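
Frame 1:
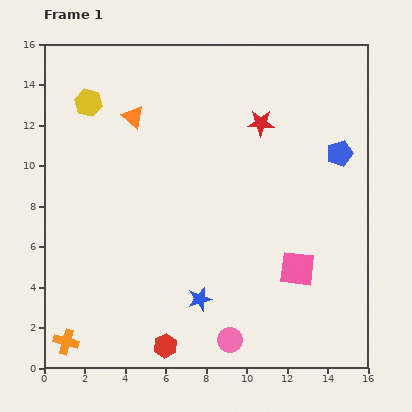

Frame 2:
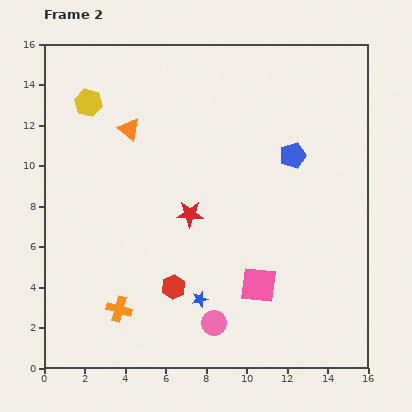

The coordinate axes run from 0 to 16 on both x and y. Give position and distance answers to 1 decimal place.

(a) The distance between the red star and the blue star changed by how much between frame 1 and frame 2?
-5.0

Distance in frame 1: 9.2. Distance in frame 2: 4.2.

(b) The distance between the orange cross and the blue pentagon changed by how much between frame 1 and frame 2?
-4.9

Distance in frame 1: 16.4. Distance in frame 2: 11.5.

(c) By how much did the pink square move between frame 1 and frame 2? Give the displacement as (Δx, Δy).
(-1.9, -0.8)

The pink square was at (12.5, 4.9) in frame 1 and (10.6, 4.1) in frame 2.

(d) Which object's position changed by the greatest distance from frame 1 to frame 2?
the red star

(moved 5.7; next 3.1)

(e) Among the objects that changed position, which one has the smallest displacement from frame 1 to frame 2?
the orange triangle

(moved 0.6)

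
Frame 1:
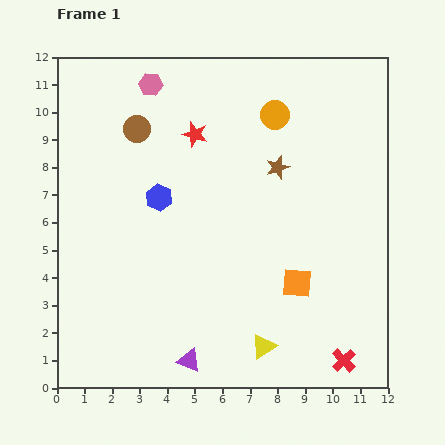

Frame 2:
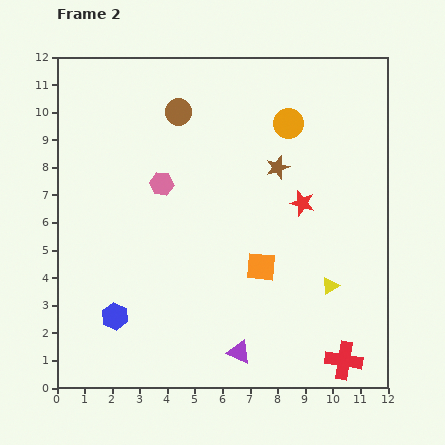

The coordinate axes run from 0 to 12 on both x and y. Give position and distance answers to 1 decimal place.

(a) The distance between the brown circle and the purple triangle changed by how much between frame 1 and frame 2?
+0.4

Distance in frame 1: 8.6. Distance in frame 2: 9.0.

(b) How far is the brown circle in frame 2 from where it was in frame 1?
1.6

The brown circle moved from (2.9, 9.4) to (4.4, 10.0), a distance of √(1.5² + 0.6²) ≈ 1.6.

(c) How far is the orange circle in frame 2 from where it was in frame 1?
0.6

The orange circle moved from (7.9, 9.9) to (8.4, 9.6), a distance of √(0.5² + 0.3²) ≈ 0.6.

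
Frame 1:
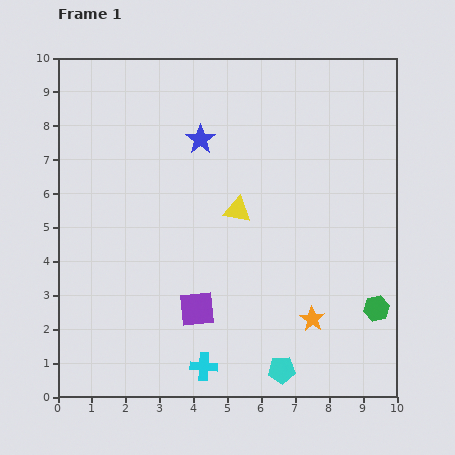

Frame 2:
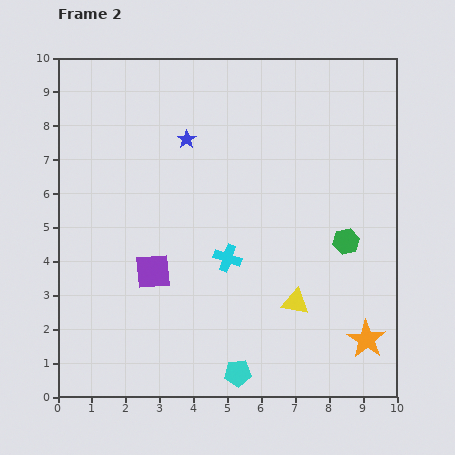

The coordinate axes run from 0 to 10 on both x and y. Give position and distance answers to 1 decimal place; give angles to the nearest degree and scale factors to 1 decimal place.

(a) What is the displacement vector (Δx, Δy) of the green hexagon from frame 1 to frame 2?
(-0.9, 2.0)

The green hexagon was at (9.4, 2.6) in frame 1 and (8.5, 4.6) in frame 2.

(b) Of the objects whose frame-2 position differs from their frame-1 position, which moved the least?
the blue star

(moved 0.4)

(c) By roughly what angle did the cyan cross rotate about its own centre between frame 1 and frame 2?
16° clockwise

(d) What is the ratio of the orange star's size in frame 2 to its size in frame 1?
1.5×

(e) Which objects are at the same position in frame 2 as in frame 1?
none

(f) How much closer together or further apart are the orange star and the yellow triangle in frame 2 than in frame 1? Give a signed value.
-1.5

Distance in frame 1: 3.9. Distance in frame 2: 2.4.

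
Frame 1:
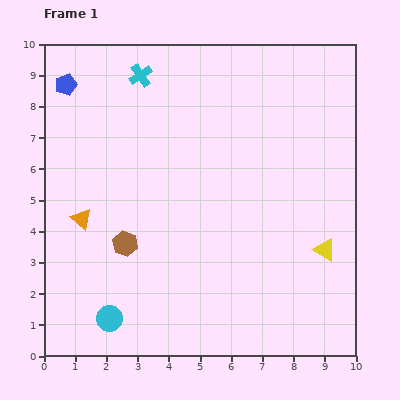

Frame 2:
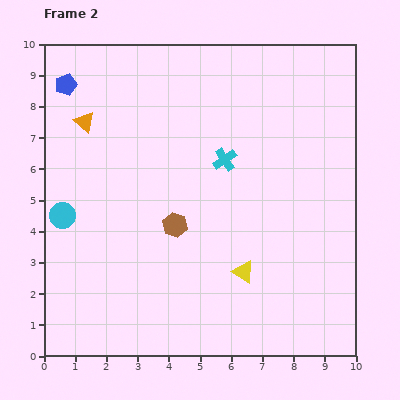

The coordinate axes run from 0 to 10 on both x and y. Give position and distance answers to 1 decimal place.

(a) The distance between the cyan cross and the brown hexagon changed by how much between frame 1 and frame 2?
-2.8

Distance in frame 1: 5.4. Distance in frame 2: 2.6.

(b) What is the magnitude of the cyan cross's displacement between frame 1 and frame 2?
3.8

The cyan cross moved from (3.1, 9.0) to (5.8, 6.3), a distance of √(2.7² + 2.7²) ≈ 3.8.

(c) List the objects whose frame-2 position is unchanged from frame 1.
the blue pentagon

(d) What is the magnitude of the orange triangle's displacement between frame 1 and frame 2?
3.1

The orange triangle moved from (1.2, 4.4) to (1.3, 7.5), a distance of √(0.1² + 3.1²) ≈ 3.1.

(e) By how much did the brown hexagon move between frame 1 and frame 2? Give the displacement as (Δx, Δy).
(1.6, 0.6)

The brown hexagon was at (2.6, 3.6) in frame 1 and (4.2, 4.2) in frame 2.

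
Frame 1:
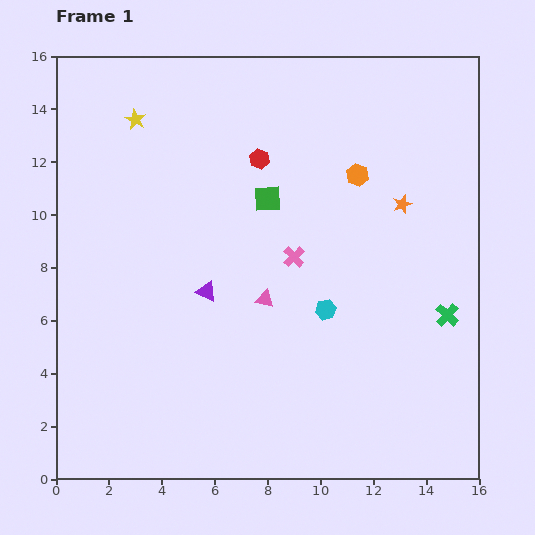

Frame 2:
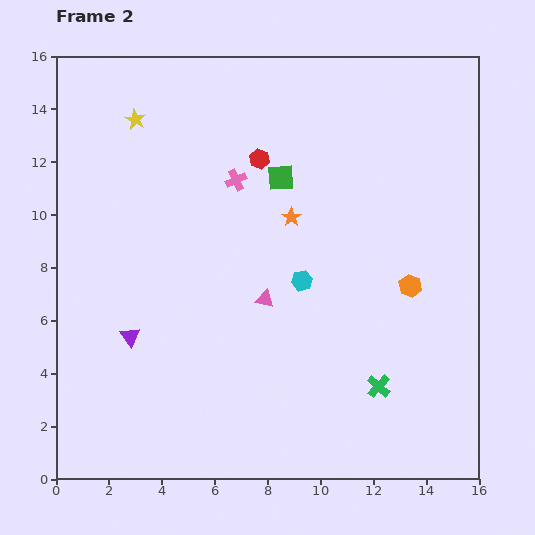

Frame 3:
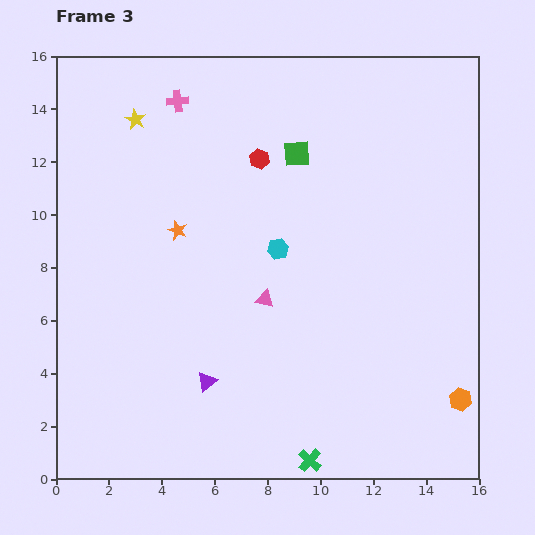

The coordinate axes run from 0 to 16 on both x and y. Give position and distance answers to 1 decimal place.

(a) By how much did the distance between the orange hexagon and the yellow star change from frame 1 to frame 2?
+3.5

Distance in frame 1: 8.7. Distance in frame 2: 12.2.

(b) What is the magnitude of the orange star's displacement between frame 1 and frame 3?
8.6

The orange star moved from (13.1, 10.4) to (4.6, 9.4), a distance of √(8.5² + 1.0²) ≈ 8.6.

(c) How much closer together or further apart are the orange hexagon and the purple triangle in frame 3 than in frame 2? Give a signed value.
-1.2

Distance in frame 2: 10.8. Distance in frame 3: 9.6.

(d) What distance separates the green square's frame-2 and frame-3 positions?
1.1

The green square moved from (8.5, 11.4) to (9.1, 12.3), a distance of √(0.6² + 0.9²) ≈ 1.1.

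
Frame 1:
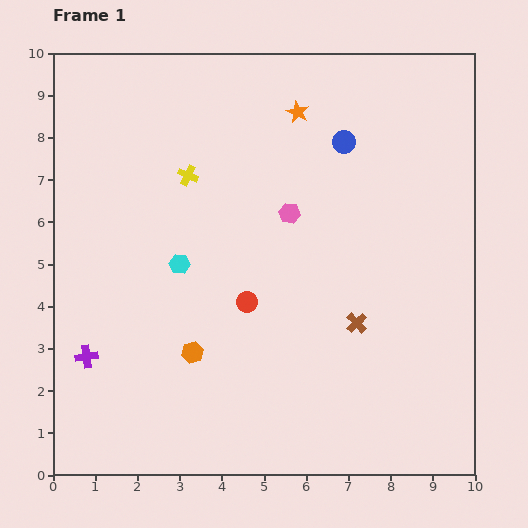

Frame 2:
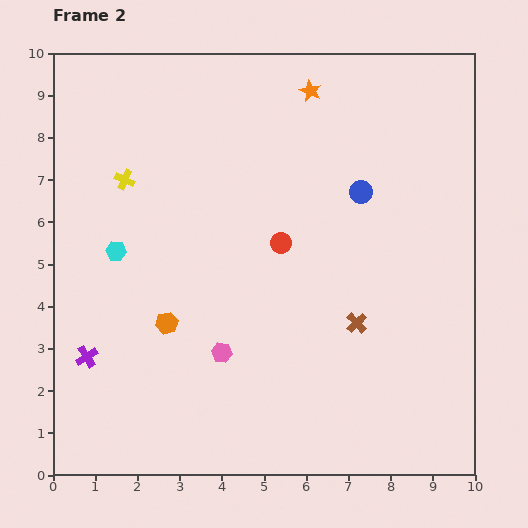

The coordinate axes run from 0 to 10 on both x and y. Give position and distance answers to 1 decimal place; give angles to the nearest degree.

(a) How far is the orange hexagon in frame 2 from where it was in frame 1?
0.9

The orange hexagon moved from (3.3, 2.9) to (2.7, 3.6), a distance of √(0.6² + 0.7²) ≈ 0.9.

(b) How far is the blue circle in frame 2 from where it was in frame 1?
1.3

The blue circle moved from (6.9, 7.9) to (7.3, 6.7), a distance of √(0.4² + 1.2²) ≈ 1.3.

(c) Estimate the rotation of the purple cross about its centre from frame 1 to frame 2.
24° counter-clockwise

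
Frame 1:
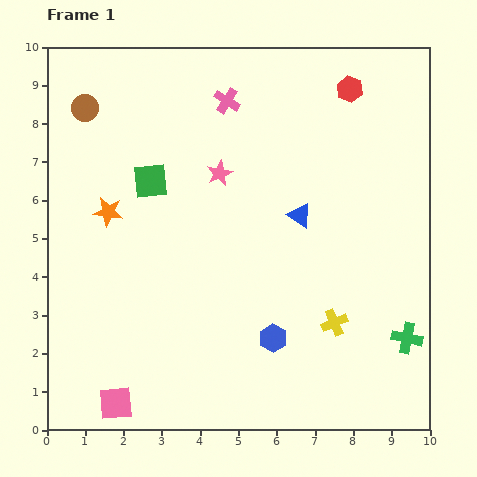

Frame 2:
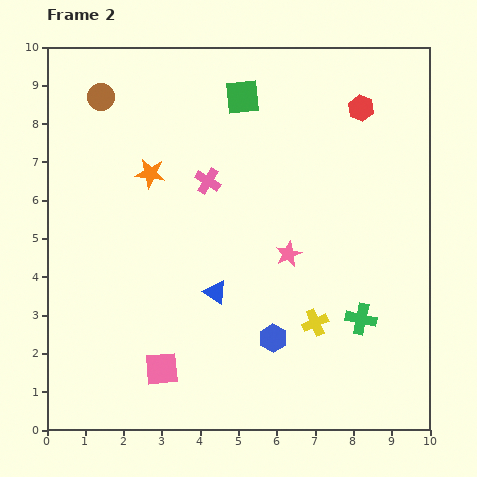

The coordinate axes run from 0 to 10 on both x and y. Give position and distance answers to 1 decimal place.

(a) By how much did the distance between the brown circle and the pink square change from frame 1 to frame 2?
-0.4

Distance in frame 1: 7.7. Distance in frame 2: 7.3.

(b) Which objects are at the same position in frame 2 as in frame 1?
the blue hexagon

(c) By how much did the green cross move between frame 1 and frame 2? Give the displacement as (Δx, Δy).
(-1.2, 0.5)

The green cross was at (9.4, 2.4) in frame 1 and (8.2, 2.9) in frame 2.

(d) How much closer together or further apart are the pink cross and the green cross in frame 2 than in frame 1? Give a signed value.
-2.4

Distance in frame 1: 7.8. Distance in frame 2: 5.4.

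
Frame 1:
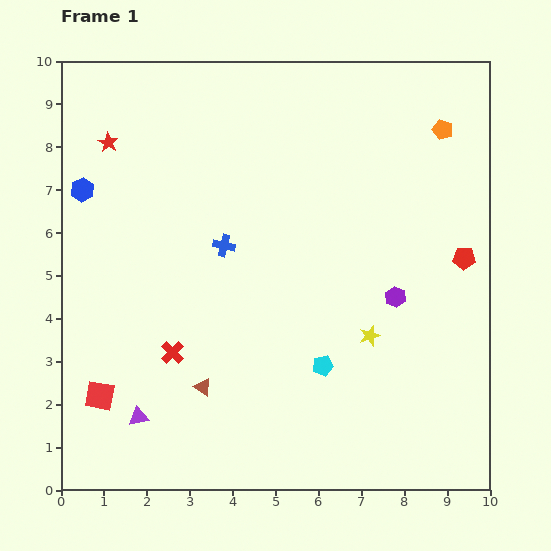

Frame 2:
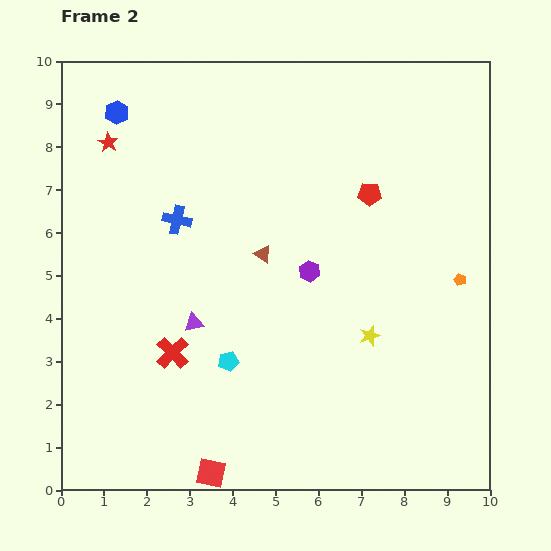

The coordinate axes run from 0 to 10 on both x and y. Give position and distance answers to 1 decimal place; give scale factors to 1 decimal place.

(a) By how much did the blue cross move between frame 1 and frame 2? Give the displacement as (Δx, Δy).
(-1.1, 0.6)

The blue cross was at (3.8, 5.7) in frame 1 and (2.7, 6.3) in frame 2.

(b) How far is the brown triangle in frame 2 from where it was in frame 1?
3.4

The brown triangle moved from (3.3, 2.4) to (4.7, 5.5), a distance of √(1.4² + 3.1²) ≈ 3.4.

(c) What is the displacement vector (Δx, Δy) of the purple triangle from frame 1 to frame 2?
(1.3, 2.2)

The purple triangle was at (1.8, 1.7) in frame 1 and (3.1, 3.9) in frame 2.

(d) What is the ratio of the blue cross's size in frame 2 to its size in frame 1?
1.3×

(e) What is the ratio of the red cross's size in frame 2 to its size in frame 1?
1.4×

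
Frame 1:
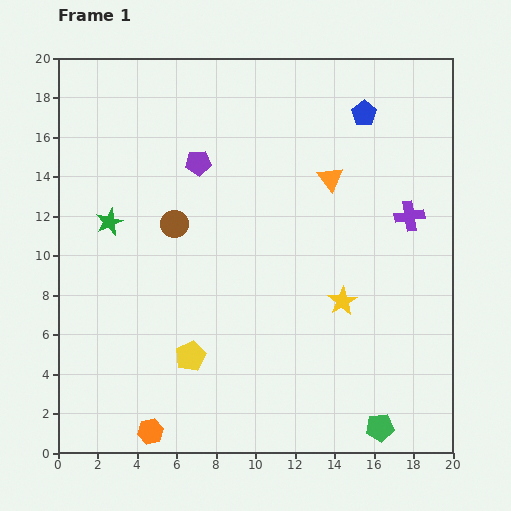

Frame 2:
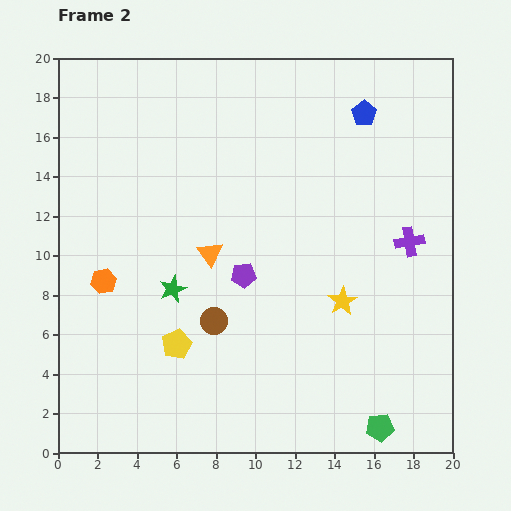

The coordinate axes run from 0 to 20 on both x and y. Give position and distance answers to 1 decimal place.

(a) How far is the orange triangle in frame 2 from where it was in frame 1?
7.2

The orange triangle moved from (13.8, 13.9) to (7.7, 10.1), a distance of √(6.1² + 3.8²) ≈ 7.2.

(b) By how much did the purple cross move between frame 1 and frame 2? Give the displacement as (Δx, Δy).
(0.0, -1.3)

The purple cross was at (17.8, 12.0) in frame 1 and (17.8, 10.7) in frame 2.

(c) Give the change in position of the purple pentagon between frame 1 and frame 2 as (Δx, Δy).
(2.3, -5.7)

The purple pentagon was at (7.1, 14.7) in frame 1 and (9.4, 9.0) in frame 2.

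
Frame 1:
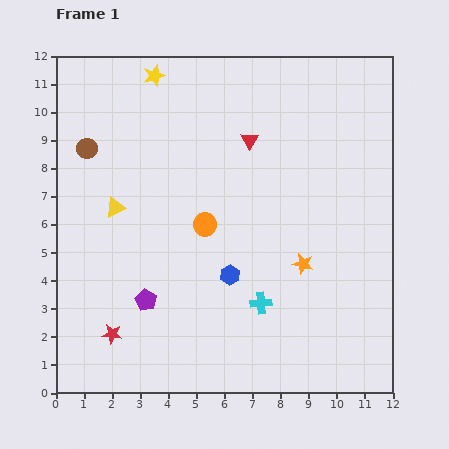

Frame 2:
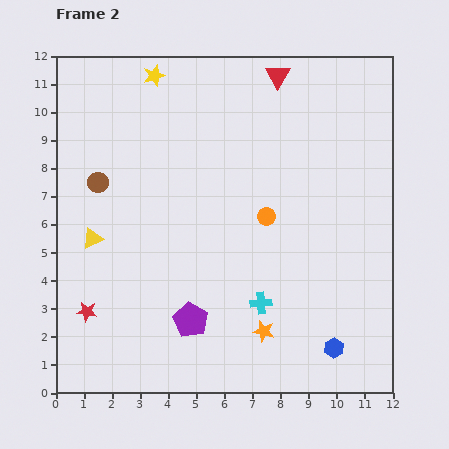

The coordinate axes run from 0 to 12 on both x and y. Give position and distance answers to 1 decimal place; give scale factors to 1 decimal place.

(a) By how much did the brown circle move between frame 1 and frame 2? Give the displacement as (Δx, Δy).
(0.4, -1.2)

The brown circle was at (1.1, 8.7) in frame 1 and (1.5, 7.5) in frame 2.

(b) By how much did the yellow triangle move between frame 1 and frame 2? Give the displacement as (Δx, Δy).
(-0.8, -1.1)

The yellow triangle was at (2.1, 6.6) in frame 1 and (1.3, 5.5) in frame 2.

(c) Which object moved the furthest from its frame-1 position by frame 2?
the blue hexagon

(moved 4.5; next 2.8)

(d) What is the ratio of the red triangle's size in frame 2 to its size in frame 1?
1.4×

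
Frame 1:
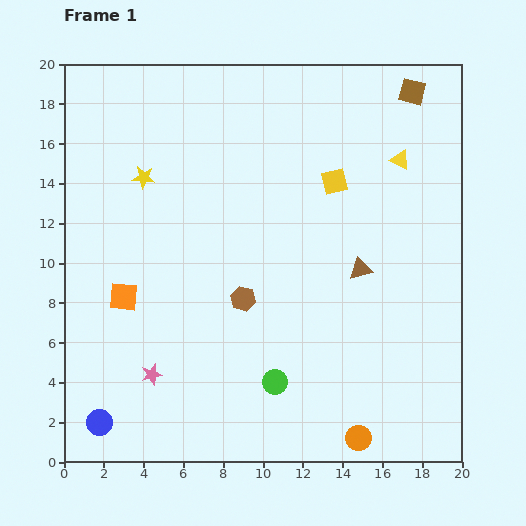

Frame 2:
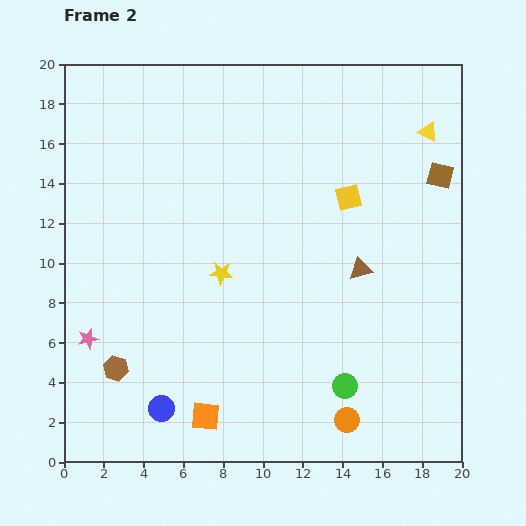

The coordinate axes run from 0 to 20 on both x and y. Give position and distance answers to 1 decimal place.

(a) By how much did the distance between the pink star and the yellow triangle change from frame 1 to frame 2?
+3.5

Distance in frame 1: 16.5. Distance in frame 2: 20.0.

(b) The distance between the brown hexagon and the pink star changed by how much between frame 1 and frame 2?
-3.9

Distance in frame 1: 6.0. Distance in frame 2: 2.1.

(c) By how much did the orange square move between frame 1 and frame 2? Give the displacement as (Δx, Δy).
(4.1, -6.0)

The orange square was at (3.0, 8.3) in frame 1 and (7.1, 2.3) in frame 2.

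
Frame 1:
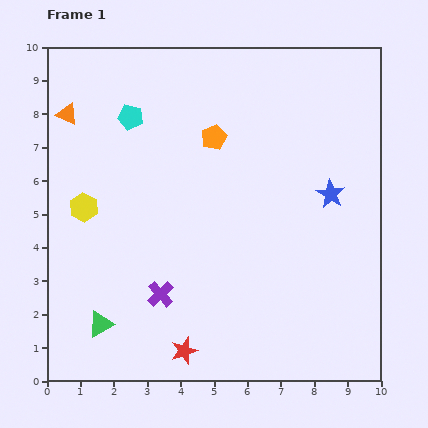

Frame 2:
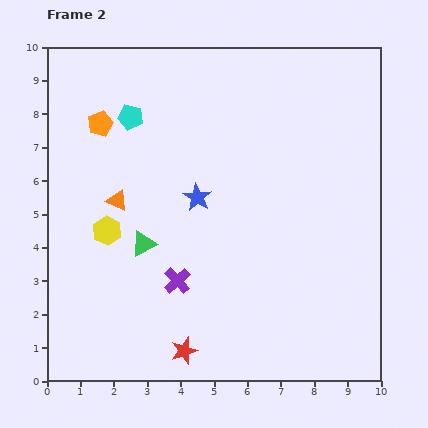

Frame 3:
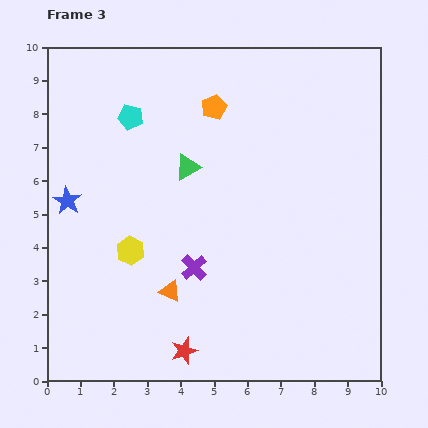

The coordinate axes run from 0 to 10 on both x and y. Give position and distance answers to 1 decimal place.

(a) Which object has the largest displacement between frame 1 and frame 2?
the blue star

(moved 4.0; next 3.4)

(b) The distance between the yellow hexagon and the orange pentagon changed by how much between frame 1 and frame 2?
-1.2

Distance in frame 1: 4.4. Distance in frame 2: 3.2.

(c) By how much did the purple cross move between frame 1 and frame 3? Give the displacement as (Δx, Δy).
(1.0, 0.8)

The purple cross was at (3.4, 2.6) in frame 1 and (4.4, 3.4) in frame 3.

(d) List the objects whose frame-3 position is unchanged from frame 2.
the cyan pentagon, the red star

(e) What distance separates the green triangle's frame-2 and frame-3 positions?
2.6

The green triangle moved from (2.9, 4.1) to (4.2, 6.4), a distance of √(1.3² + 2.3²) ≈ 2.6.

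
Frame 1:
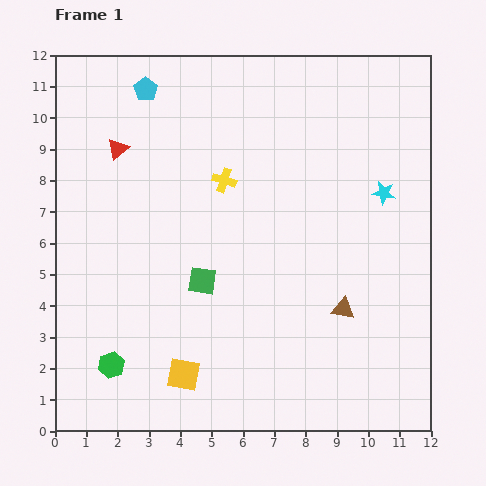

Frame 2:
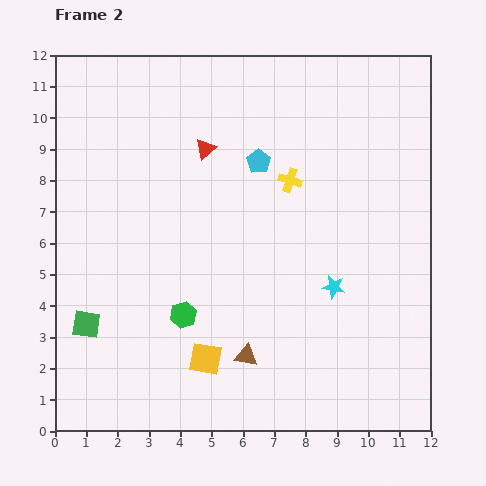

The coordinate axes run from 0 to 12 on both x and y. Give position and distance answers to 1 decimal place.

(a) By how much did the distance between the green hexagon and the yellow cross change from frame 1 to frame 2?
-1.4

Distance in frame 1: 6.9. Distance in frame 2: 5.5.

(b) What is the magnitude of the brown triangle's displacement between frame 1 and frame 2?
3.4

The brown triangle moved from (9.2, 3.9) to (6.1, 2.4), a distance of √(3.1² + 1.5²) ≈ 3.4.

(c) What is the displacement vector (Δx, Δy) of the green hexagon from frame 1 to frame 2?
(2.3, 1.6)

The green hexagon was at (1.8, 2.1) in frame 1 and (4.1, 3.7) in frame 2.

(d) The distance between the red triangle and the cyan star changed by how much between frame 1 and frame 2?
-2.6

Distance in frame 1: 8.6. Distance in frame 2: 6.0.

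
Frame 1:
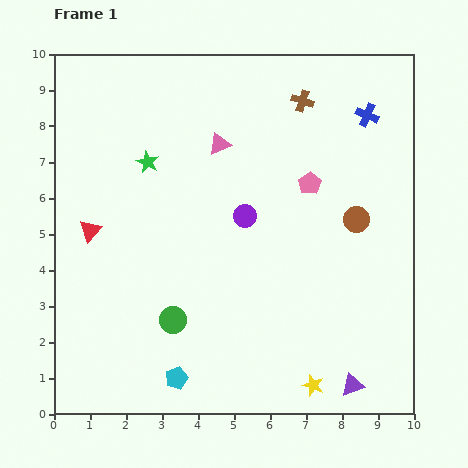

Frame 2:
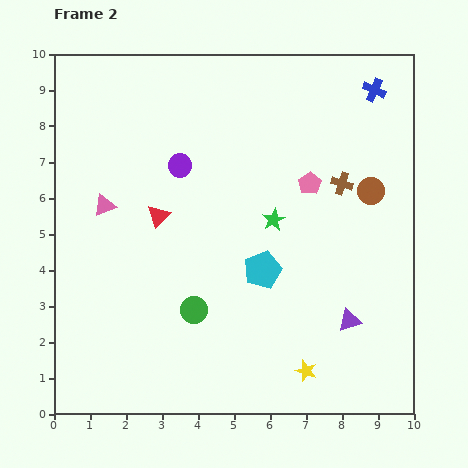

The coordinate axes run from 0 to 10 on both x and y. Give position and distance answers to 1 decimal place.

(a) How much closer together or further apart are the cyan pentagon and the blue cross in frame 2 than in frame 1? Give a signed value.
-3.1

Distance in frame 1: 9.0. Distance in frame 2: 5.9.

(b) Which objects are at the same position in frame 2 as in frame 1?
the pink pentagon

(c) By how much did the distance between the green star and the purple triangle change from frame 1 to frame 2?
-4.9

Distance in frame 1: 8.4. Distance in frame 2: 3.5.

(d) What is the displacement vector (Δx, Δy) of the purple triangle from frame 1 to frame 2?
(-0.1, 1.8)

The purple triangle was at (8.3, 0.8) in frame 1 and (8.2, 2.6) in frame 2.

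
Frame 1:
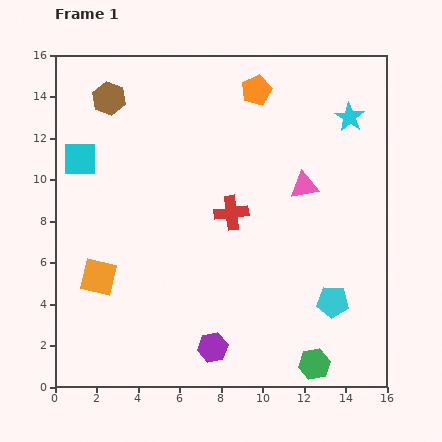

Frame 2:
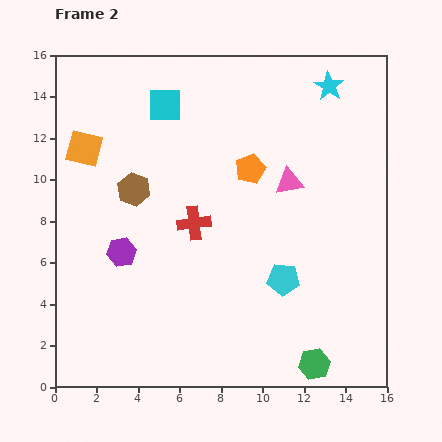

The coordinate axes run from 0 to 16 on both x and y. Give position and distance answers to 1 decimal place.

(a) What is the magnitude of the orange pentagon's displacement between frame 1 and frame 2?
3.8

The orange pentagon moved from (9.7, 14.3) to (9.4, 10.5), a distance of √(0.3² + 3.8²) ≈ 3.8.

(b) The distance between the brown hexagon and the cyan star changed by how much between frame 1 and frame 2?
-1.0

Distance in frame 1: 11.6. Distance in frame 2: 10.6.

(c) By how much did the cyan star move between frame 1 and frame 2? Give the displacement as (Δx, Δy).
(-1.0, 1.5)

The cyan star was at (14.2, 13.0) in frame 1 and (13.2, 14.5) in frame 2.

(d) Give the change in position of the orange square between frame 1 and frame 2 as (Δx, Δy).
(-0.7, 6.2)

The orange square was at (2.1, 5.3) in frame 1 and (1.4, 11.5) in frame 2.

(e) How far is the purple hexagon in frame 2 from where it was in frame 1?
6.4

The purple hexagon moved from (7.6, 1.9) to (3.2, 6.5), a distance of √(4.4² + 4.6²) ≈ 6.4.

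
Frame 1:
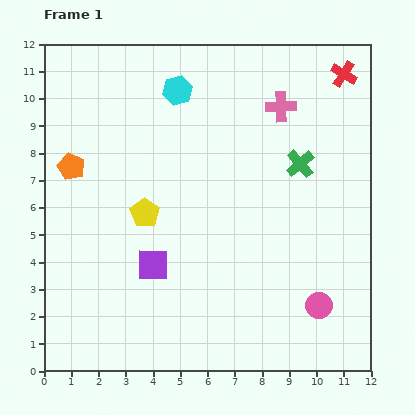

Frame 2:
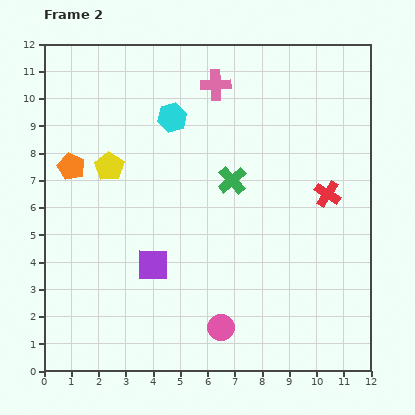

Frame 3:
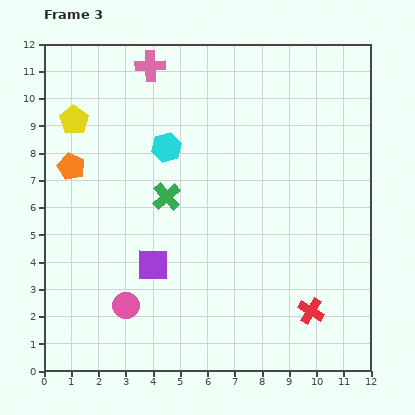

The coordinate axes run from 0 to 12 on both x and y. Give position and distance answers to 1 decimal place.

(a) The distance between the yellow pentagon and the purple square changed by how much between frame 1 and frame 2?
+2.0

Distance in frame 1: 1.9. Distance in frame 2: 3.9.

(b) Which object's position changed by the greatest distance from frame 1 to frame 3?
the red cross

(moved 8.8; next 7.1)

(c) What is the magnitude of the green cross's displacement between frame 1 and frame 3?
5.0

The green cross moved from (9.4, 7.6) to (4.5, 6.4), a distance of √(4.9² + 1.2²) ≈ 5.0.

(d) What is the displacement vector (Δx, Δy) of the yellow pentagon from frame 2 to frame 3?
(-1.3, 1.7)

The yellow pentagon was at (2.4, 7.5) in frame 2 and (1.1, 9.2) in frame 3.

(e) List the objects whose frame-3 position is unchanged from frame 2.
the purple square, the orange pentagon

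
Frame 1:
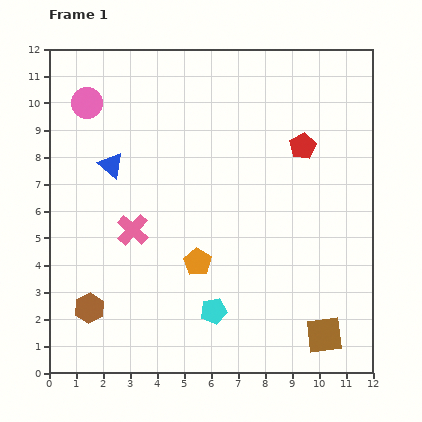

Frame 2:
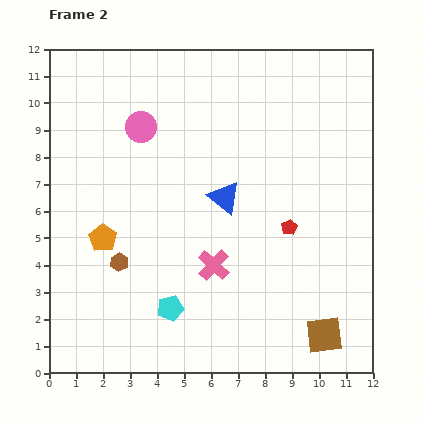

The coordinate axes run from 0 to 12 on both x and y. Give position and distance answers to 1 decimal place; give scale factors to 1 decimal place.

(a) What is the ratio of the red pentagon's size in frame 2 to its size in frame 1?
0.6×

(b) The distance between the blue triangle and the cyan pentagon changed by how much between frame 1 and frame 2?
-2.0

Distance in frame 1: 6.6. Distance in frame 2: 4.6.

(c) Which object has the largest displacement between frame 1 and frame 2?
the blue triangle

(moved 4.4; next 3.6)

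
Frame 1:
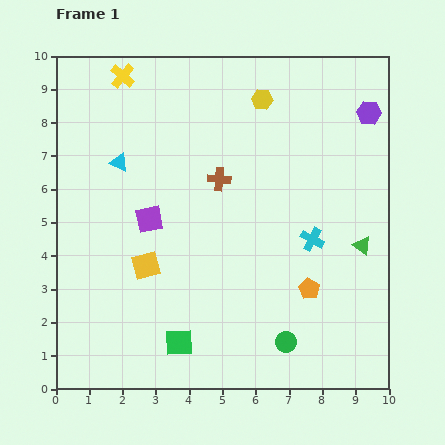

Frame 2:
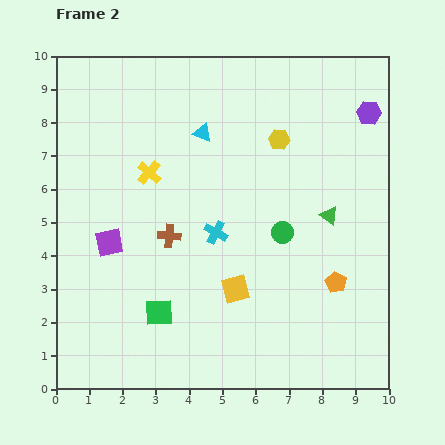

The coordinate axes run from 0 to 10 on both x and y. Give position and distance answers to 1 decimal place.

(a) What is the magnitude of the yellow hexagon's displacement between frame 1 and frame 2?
1.3

The yellow hexagon moved from (6.2, 8.7) to (6.7, 7.5), a distance of √(0.5² + 1.2²) ≈ 1.3.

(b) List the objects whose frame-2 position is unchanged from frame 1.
the purple hexagon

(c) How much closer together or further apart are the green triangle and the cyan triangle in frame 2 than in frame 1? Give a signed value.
-3.2

Distance in frame 1: 7.7. Distance in frame 2: 4.5.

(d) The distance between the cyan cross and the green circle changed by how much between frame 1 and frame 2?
-1.2

Distance in frame 1: 3.2. Distance in frame 2: 2.0.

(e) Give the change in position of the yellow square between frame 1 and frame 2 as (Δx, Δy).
(2.7, -0.7)

The yellow square was at (2.7, 3.7) in frame 1 and (5.4, 3.0) in frame 2.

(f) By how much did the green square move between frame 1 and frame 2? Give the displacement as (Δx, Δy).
(-0.6, 0.9)

The green square was at (3.7, 1.4) in frame 1 and (3.1, 2.3) in frame 2.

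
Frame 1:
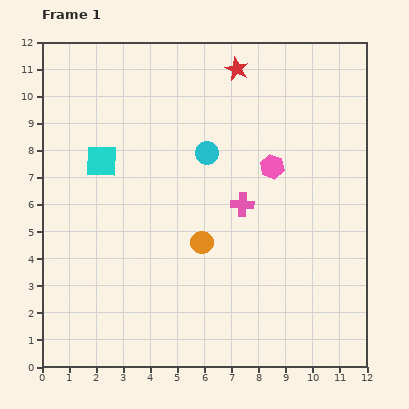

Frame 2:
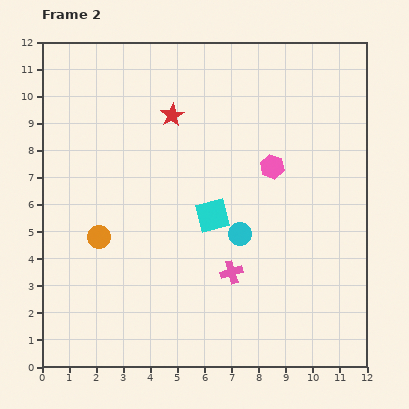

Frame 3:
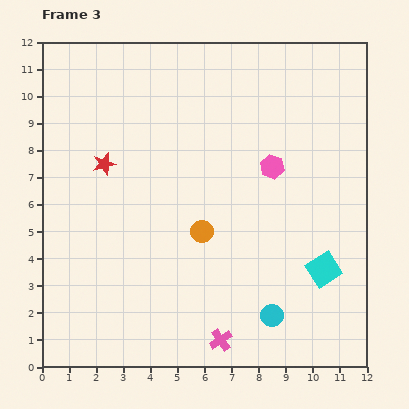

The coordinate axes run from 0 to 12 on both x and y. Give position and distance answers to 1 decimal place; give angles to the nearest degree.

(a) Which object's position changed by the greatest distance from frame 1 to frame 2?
the cyan square

(moved 4.6; next 3.8)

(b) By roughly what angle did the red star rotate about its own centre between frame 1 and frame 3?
31° clockwise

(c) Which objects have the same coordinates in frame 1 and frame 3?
the pink hexagon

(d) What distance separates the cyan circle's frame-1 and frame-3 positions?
6.5

The cyan circle moved from (6.1, 7.9) to (8.5, 1.9), a distance of √(2.4² + 6.0²) ≈ 6.5.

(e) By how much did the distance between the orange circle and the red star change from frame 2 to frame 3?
-0.8

Distance in frame 2: 5.2. Distance in frame 3: 4.4.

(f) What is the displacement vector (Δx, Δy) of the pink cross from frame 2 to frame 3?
(-0.4, -2.5)

The pink cross was at (7.0, 3.5) in frame 2 and (6.6, 1.0) in frame 3.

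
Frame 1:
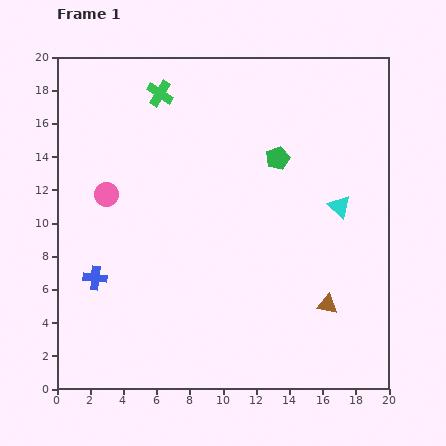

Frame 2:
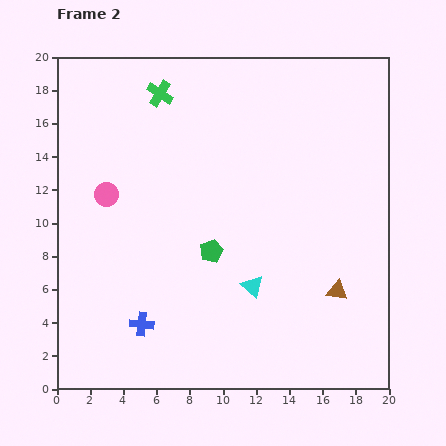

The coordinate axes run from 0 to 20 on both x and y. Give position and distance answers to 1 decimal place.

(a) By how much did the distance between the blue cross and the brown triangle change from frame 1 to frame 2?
-2.1

Distance in frame 1: 14.1. Distance in frame 2: 12.0.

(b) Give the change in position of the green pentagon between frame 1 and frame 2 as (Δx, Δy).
(-4.0, -5.6)

The green pentagon was at (13.3, 13.9) in frame 1 and (9.3, 8.3) in frame 2.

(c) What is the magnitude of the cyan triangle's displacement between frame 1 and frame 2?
7.1

The cyan triangle moved from (17.0, 11.0) to (11.8, 6.2), a distance of √(5.2² + 4.8²) ≈ 7.1.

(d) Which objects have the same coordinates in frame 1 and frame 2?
the pink circle, the green cross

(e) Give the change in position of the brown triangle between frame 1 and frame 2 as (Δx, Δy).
(0.6, 0.8)

The brown triangle was at (16.3, 5.1) in frame 1 and (16.9, 5.9) in frame 2.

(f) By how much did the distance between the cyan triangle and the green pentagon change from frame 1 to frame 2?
-1.4

Distance in frame 1: 4.7. Distance in frame 2: 3.3.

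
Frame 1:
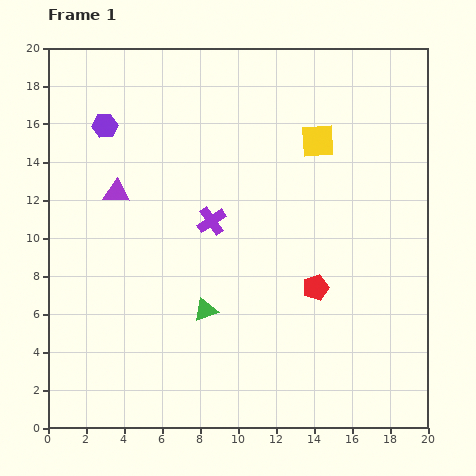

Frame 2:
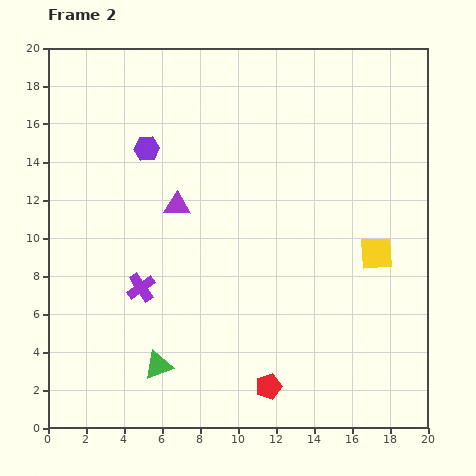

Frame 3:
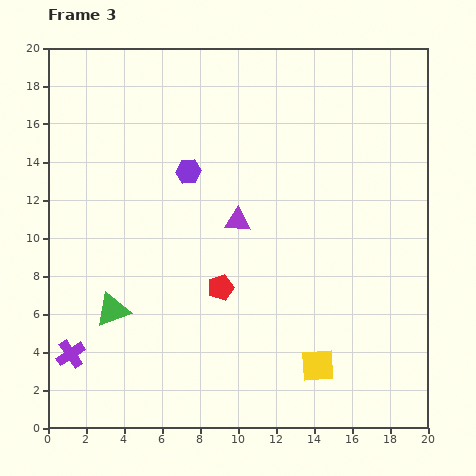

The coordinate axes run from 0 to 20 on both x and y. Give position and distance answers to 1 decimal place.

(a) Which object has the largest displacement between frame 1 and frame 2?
the yellow square

(moved 6.7; next 5.8)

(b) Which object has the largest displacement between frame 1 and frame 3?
the yellow square

(moved 11.8; next 10.2)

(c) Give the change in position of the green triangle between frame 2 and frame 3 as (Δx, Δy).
(-2.4, 2.9)

The green triangle was at (5.8, 3.3) in frame 2 and (3.4, 6.2) in frame 3.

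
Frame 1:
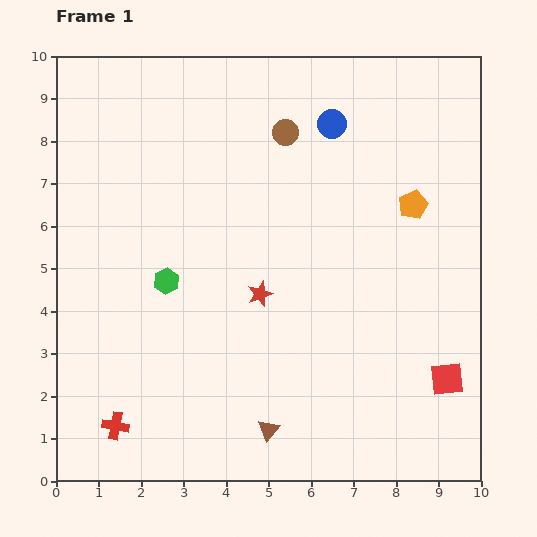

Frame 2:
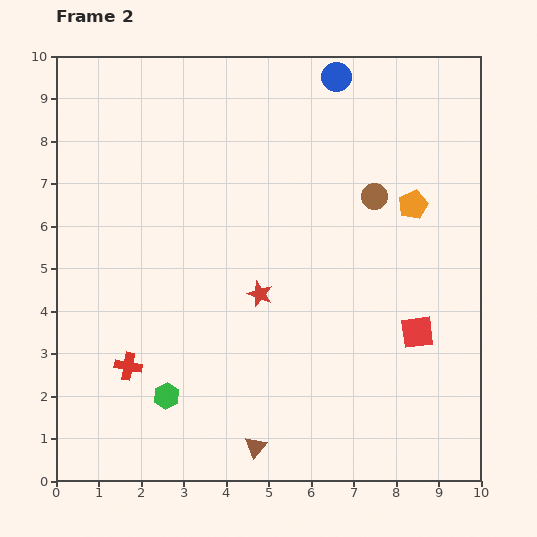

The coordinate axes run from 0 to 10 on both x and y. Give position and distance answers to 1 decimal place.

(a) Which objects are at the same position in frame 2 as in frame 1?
the orange pentagon, the red star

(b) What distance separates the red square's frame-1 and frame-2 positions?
1.3

The red square moved from (9.2, 2.4) to (8.5, 3.5), a distance of √(0.7² + 1.1²) ≈ 1.3.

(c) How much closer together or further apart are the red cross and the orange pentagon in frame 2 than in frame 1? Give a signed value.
-1.0

Distance in frame 1: 8.7. Distance in frame 2: 7.7.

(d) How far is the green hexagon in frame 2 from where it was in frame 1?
2.7

The green hexagon moved from (2.6, 4.7) to (2.6, 2.0), a distance of √(0.0² + 2.7²) ≈ 2.7.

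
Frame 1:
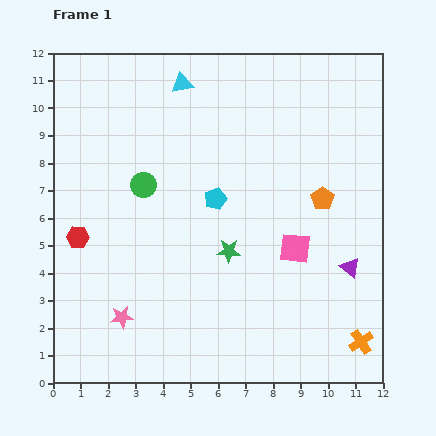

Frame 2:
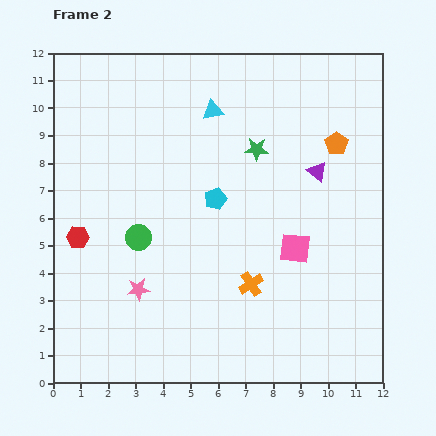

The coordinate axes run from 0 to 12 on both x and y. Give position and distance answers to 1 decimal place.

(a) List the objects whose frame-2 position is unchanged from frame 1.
the pink square, the red hexagon, the cyan pentagon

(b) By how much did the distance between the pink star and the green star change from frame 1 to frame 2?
+2.1

Distance in frame 1: 4.6. Distance in frame 2: 6.7.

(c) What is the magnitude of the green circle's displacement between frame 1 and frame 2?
1.9

The green circle moved from (3.3, 7.2) to (3.1, 5.3), a distance of √(0.2² + 1.9²) ≈ 1.9.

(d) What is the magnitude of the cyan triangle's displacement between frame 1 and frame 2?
1.5

The cyan triangle moved from (4.7, 10.9) to (5.8, 9.9), a distance of √(1.1² + 1.0²) ≈ 1.5.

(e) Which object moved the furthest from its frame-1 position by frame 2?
the orange cross

(moved 4.5; next 3.8)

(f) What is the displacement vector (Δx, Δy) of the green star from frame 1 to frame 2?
(1.0, 3.7)

The green star was at (6.4, 4.8) in frame 1 and (7.4, 8.5) in frame 2.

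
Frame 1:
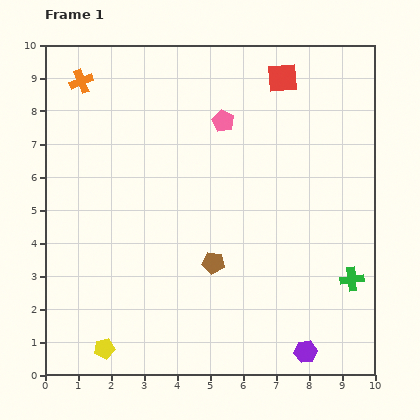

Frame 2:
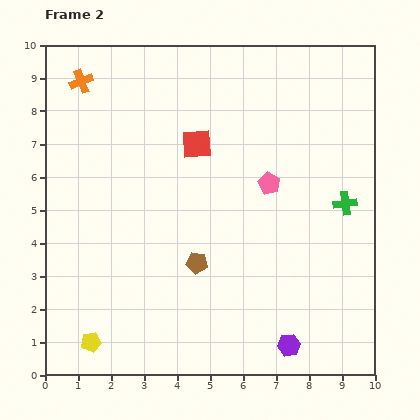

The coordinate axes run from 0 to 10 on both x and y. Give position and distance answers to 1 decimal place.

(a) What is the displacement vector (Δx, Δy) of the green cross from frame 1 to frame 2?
(-0.2, 2.3)

The green cross was at (9.3, 2.9) in frame 1 and (9.1, 5.2) in frame 2.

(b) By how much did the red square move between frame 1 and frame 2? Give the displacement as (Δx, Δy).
(-2.6, -2.0)

The red square was at (7.2, 9.0) in frame 1 and (4.6, 7.0) in frame 2.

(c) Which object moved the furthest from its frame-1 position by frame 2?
the red square

(moved 3.3; next 2.4)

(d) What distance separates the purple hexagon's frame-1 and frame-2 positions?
0.5

The purple hexagon moved from (7.9, 0.7) to (7.4, 0.9), a distance of √(0.5² + 0.2²) ≈ 0.5.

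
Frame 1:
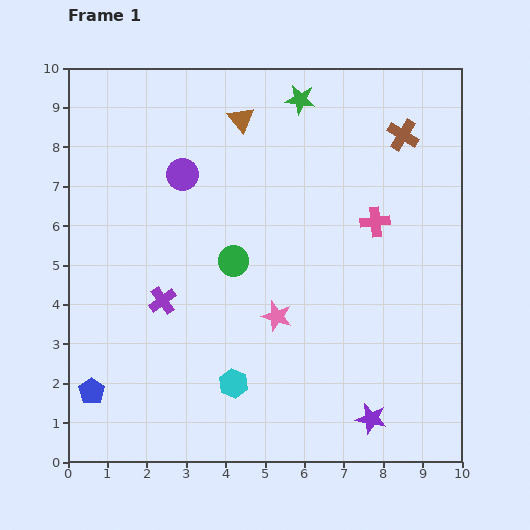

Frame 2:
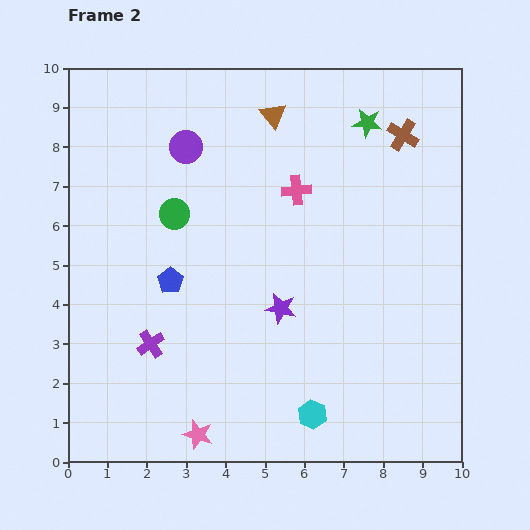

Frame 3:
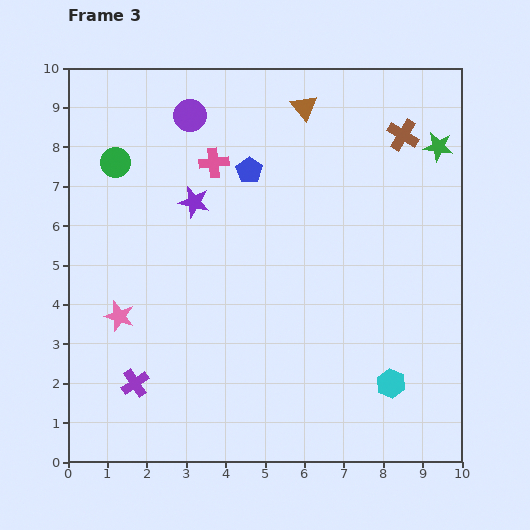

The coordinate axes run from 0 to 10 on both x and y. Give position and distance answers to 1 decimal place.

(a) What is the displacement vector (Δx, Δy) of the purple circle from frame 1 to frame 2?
(0.1, 0.7)

The purple circle was at (2.9, 7.3) in frame 1 and (3.0, 8.0) in frame 2.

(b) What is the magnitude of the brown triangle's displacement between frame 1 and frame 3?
1.6

The brown triangle moved from (4.4, 8.7) to (6.0, 9.0), a distance of √(1.6² + 0.3²) ≈ 1.6.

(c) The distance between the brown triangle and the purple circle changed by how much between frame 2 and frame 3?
+0.6

Distance in frame 2: 2.3. Distance in frame 3: 2.9.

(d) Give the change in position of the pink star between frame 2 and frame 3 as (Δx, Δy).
(-2.0, 3.0)

The pink star was at (3.3, 0.7) in frame 2 and (1.3, 3.7) in frame 3.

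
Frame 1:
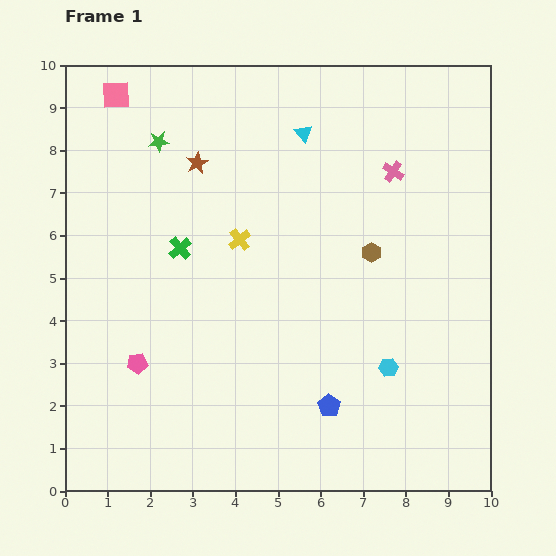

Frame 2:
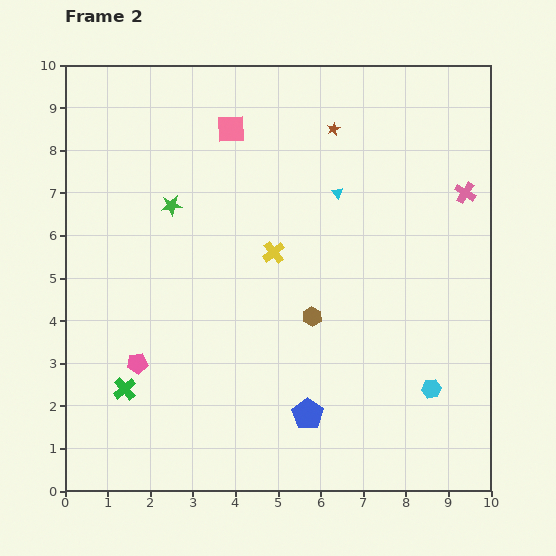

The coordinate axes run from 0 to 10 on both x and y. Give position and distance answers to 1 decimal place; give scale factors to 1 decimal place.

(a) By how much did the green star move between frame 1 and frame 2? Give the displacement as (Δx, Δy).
(0.3, -1.5)

The green star was at (2.2, 8.2) in frame 1 and (2.5, 6.7) in frame 2.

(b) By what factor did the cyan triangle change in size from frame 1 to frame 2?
0.6×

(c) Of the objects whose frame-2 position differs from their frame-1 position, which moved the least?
the blue pentagon

(moved 0.5)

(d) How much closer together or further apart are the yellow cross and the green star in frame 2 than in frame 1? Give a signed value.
-0.4

Distance in frame 1: 3.0. Distance in frame 2: 2.6.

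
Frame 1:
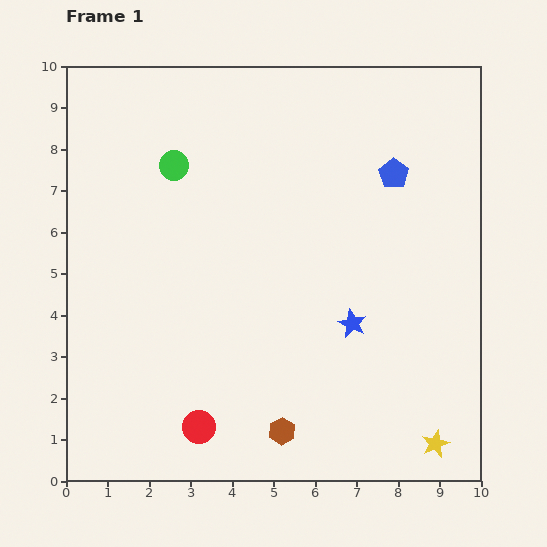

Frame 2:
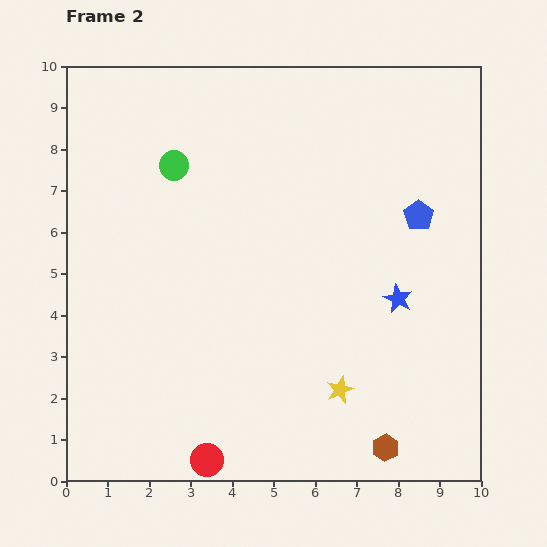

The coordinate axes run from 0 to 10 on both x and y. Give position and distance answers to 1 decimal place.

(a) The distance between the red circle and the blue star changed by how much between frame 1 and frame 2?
+1.5

Distance in frame 1: 4.5. Distance in frame 2: 6.0.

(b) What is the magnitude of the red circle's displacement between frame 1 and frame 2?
0.8

The red circle moved from (3.2, 1.3) to (3.4, 0.5), a distance of √(0.2² + 0.8²) ≈ 0.8.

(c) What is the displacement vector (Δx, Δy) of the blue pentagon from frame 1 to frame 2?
(0.6, -1.0)

The blue pentagon was at (7.9, 7.4) in frame 1 and (8.5, 6.4) in frame 2.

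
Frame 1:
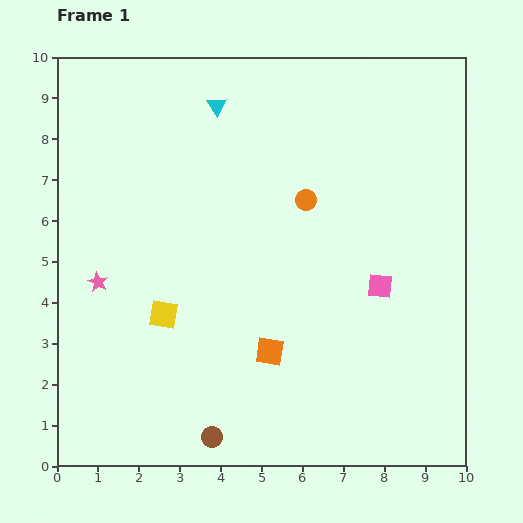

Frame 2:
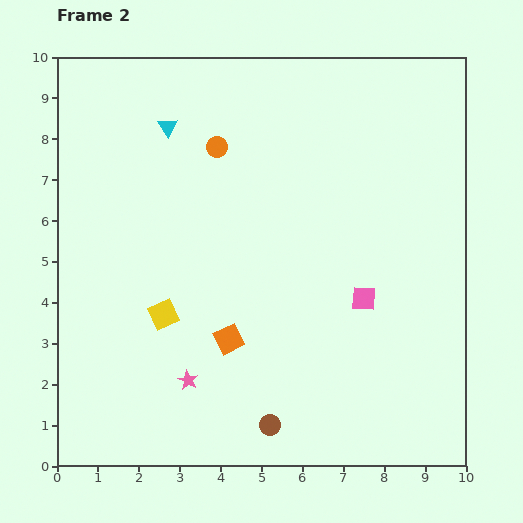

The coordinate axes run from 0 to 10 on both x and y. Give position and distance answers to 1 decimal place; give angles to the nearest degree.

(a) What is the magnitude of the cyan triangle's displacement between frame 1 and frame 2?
1.3

The cyan triangle moved from (3.9, 8.8) to (2.7, 8.3), a distance of √(1.2² + 0.5²) ≈ 1.3.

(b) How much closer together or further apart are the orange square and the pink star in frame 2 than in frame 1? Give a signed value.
-3.1

Distance in frame 1: 4.5. Distance in frame 2: 1.4.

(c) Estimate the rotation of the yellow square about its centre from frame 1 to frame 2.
35° counter-clockwise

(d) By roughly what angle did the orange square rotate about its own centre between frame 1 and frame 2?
35° counter-clockwise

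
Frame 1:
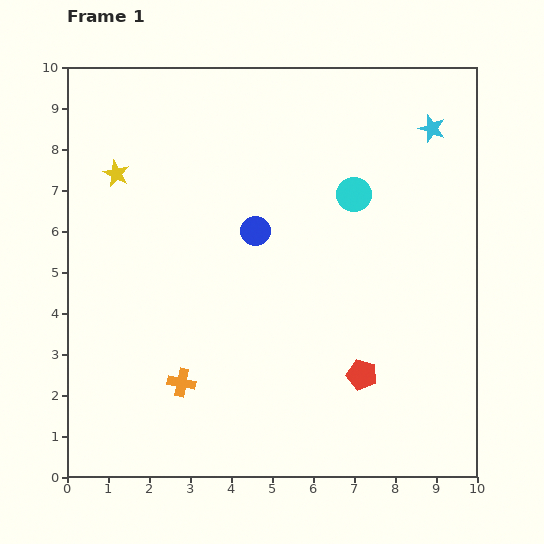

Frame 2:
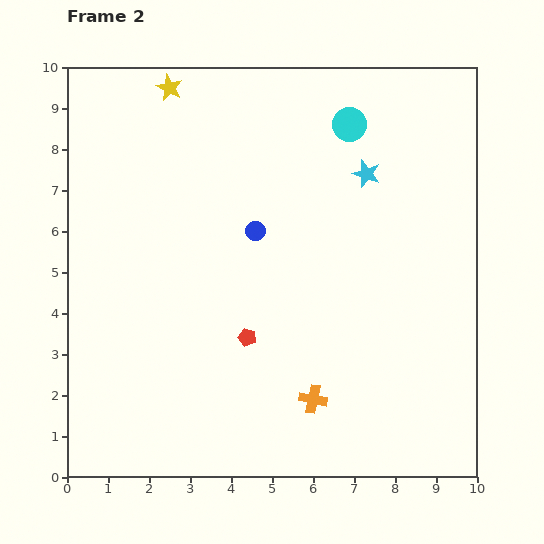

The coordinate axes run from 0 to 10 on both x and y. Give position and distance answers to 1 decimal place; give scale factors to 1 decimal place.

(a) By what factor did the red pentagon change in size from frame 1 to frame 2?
0.6×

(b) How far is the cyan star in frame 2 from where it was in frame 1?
1.9

The cyan star moved from (8.9, 8.5) to (7.3, 7.4), a distance of √(1.6² + 1.1²) ≈ 1.9.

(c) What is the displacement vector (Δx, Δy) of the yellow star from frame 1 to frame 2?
(1.3, 2.1)

The yellow star was at (1.2, 7.4) in frame 1 and (2.5, 9.5) in frame 2.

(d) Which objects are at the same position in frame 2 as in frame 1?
the blue circle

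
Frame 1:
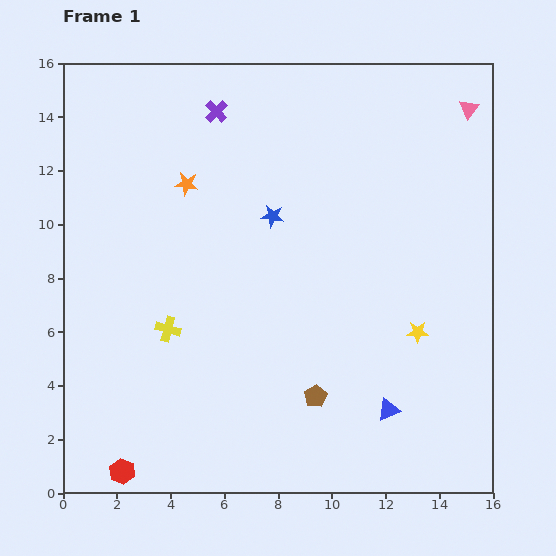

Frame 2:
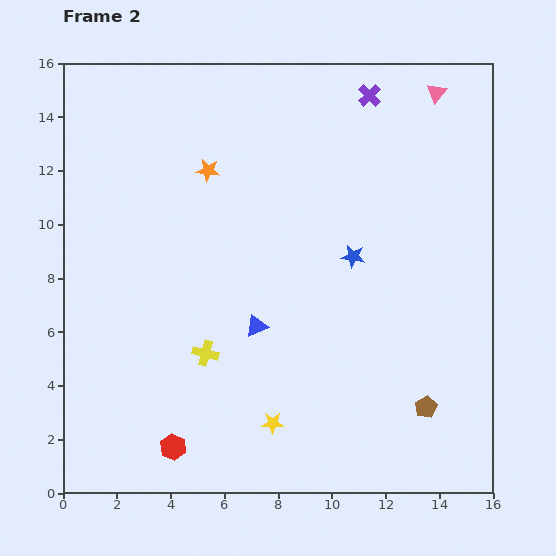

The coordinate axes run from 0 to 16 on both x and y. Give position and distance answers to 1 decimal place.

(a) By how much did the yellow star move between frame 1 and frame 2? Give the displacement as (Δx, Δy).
(-5.4, -3.4)

The yellow star was at (13.2, 6.0) in frame 1 and (7.8, 2.6) in frame 2.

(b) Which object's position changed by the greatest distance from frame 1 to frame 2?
the yellow star

(moved 6.4; next 5.8)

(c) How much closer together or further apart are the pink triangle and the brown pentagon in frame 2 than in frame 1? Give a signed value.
-0.4

Distance in frame 1: 12.1. Distance in frame 2: 11.7.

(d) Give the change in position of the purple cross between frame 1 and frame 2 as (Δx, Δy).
(5.7, 0.6)

The purple cross was at (5.7, 14.2) in frame 1 and (11.4, 14.8) in frame 2.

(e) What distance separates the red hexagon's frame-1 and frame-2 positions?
2.1

The red hexagon moved from (2.2, 0.8) to (4.1, 1.7), a distance of √(1.9² + 0.9²) ≈ 2.1.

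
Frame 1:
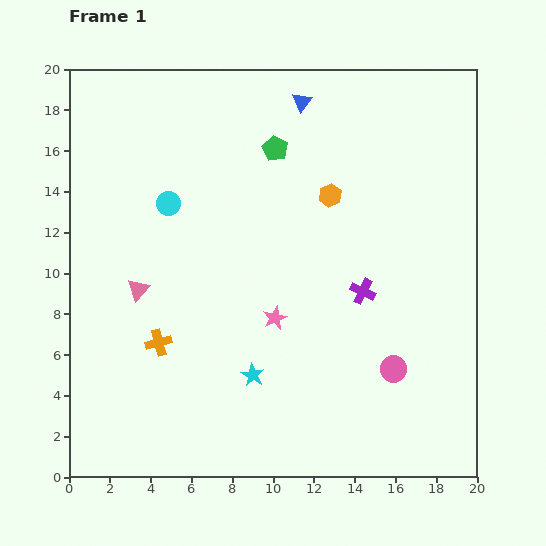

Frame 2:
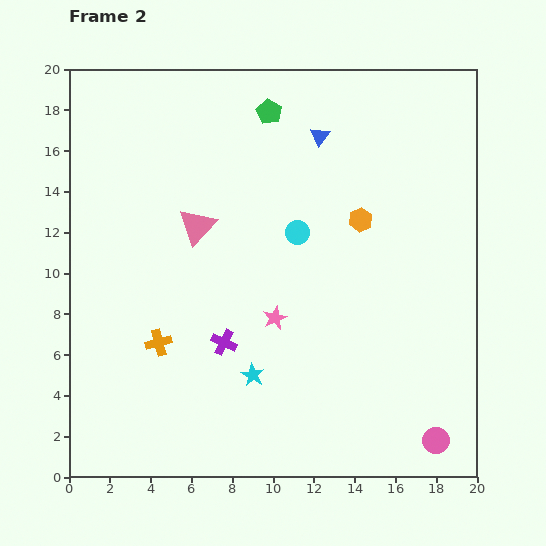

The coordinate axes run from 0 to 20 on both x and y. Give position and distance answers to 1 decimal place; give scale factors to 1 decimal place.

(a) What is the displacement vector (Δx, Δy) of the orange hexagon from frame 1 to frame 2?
(1.5, -1.2)

The orange hexagon was at (12.8, 13.8) in frame 1 and (14.3, 12.6) in frame 2.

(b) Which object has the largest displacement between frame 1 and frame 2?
the purple cross

(moved 7.2; next 6.5)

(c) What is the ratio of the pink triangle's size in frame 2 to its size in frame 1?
1.7×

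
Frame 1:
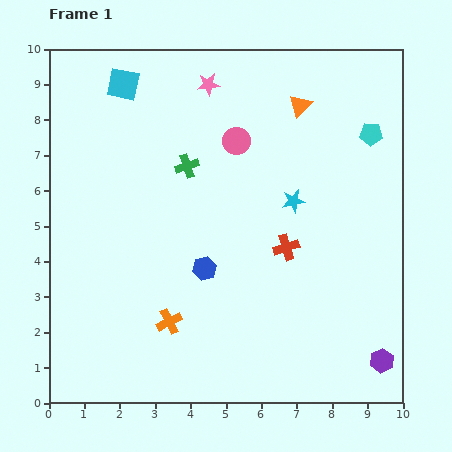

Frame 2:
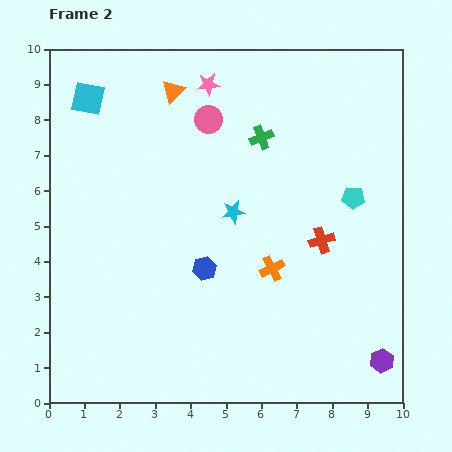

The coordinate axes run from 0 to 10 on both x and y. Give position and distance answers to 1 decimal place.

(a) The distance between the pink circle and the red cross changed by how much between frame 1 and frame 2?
+1.4

Distance in frame 1: 3.3. Distance in frame 2: 4.7.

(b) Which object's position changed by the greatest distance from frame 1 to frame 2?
the orange triangle

(moved 3.6; next 3.3)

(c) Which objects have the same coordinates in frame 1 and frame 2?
the blue hexagon, the pink star, the purple hexagon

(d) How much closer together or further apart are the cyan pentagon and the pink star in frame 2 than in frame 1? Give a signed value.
+0.4

Distance in frame 1: 4.8. Distance in frame 2: 5.2.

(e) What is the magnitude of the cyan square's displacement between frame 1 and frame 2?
1.1

The cyan square moved from (2.1, 9.0) to (1.1, 8.6), a distance of √(1.0² + 0.4²) ≈ 1.1.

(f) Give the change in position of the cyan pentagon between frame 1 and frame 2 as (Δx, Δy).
(-0.5, -1.8)

The cyan pentagon was at (9.1, 7.6) in frame 1 and (8.6, 5.8) in frame 2.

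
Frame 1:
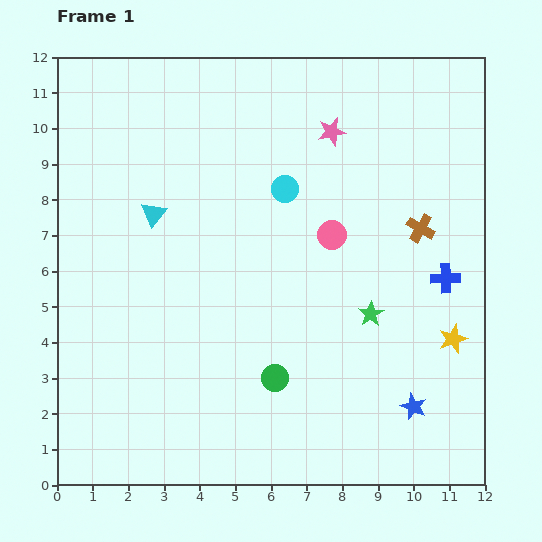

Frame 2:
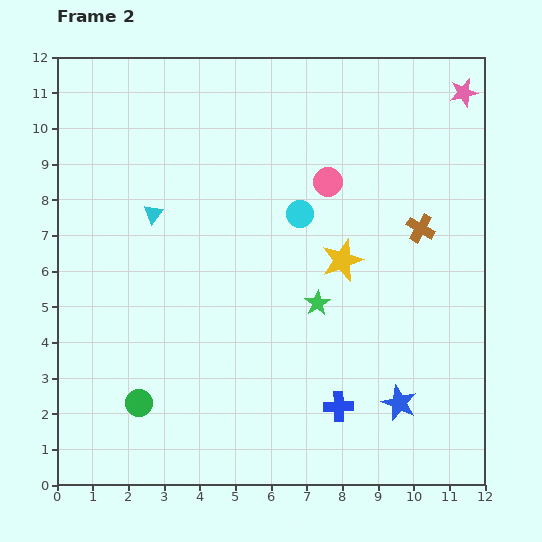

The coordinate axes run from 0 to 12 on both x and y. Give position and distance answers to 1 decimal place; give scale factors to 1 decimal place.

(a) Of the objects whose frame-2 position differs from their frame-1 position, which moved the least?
the blue star

(moved 0.4)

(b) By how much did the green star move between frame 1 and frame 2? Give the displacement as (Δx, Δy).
(-1.5, 0.3)

The green star was at (8.8, 4.8) in frame 1 and (7.3, 5.1) in frame 2.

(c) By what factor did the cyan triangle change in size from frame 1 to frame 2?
0.8×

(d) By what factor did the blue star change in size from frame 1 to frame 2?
1.3×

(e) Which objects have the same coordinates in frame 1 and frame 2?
the cyan triangle, the brown cross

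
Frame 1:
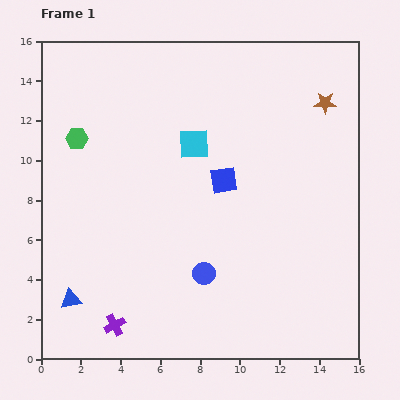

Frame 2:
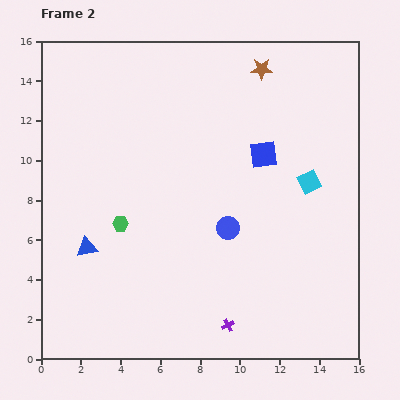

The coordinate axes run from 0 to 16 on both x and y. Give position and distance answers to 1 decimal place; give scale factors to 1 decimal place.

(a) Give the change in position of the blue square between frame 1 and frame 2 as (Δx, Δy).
(2.0, 1.3)

The blue square was at (9.2, 9.0) in frame 1 and (11.2, 10.3) in frame 2.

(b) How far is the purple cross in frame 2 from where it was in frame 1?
5.7

The purple cross moved from (3.7, 1.7) to (9.4, 1.7), a distance of √(5.7² + 0.0²) ≈ 5.7.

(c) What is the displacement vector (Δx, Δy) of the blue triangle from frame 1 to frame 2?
(0.8, 2.6)

The blue triangle was at (1.5, 3.0) in frame 1 and (2.3, 5.6) in frame 2.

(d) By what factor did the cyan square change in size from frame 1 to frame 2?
0.7×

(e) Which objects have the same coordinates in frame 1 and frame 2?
none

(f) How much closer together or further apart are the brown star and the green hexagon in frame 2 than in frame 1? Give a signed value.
-2.1

Distance in frame 1: 12.6. Distance in frame 2: 10.5.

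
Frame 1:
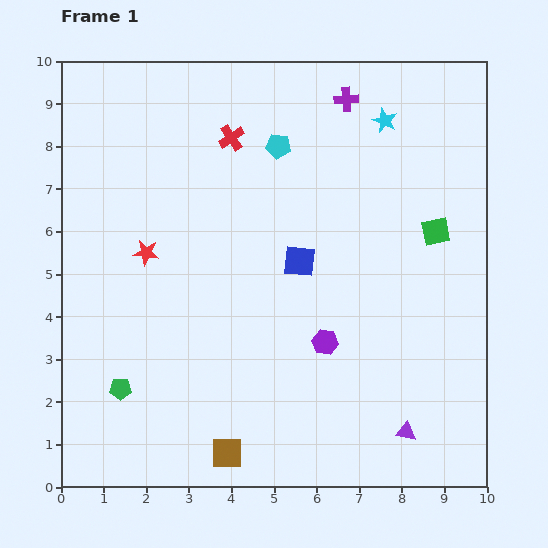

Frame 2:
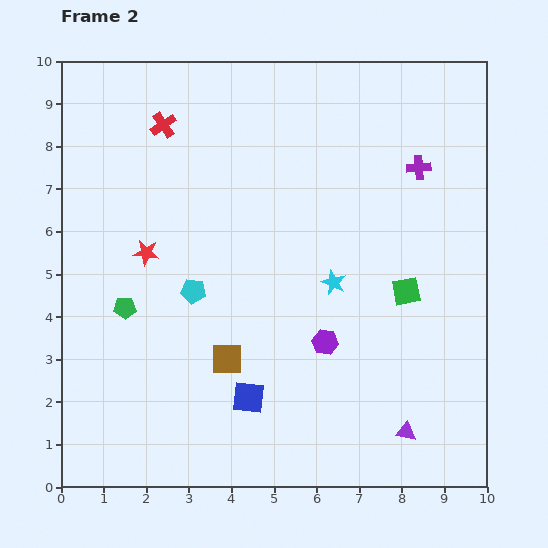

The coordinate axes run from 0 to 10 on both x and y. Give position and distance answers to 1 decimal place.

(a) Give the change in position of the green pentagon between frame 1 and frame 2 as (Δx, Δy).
(0.1, 1.9)

The green pentagon was at (1.4, 2.3) in frame 1 and (1.5, 4.2) in frame 2.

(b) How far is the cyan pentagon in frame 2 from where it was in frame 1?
3.9

The cyan pentagon moved from (5.1, 8.0) to (3.1, 4.6), a distance of √(2.0² + 3.4²) ≈ 3.9.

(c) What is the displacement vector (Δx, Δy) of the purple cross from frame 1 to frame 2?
(1.7, -1.6)

The purple cross was at (6.7, 9.1) in frame 1 and (8.4, 7.5) in frame 2.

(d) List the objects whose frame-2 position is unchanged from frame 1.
the red star, the purple hexagon, the purple triangle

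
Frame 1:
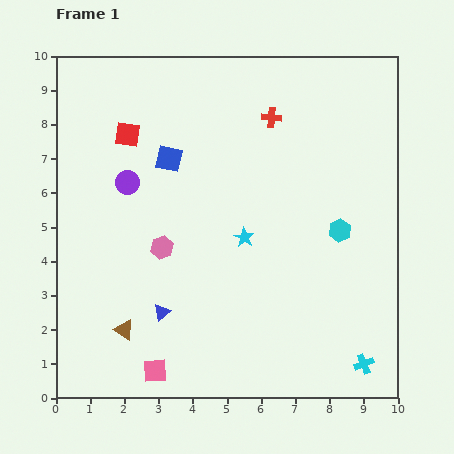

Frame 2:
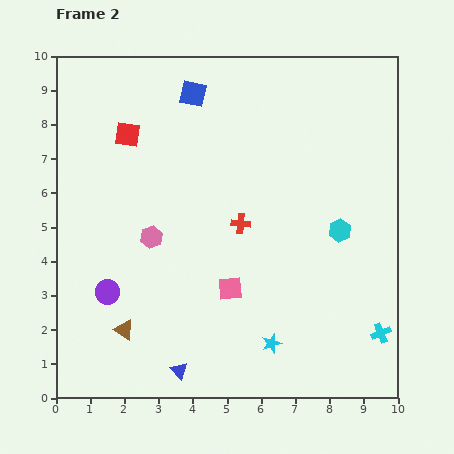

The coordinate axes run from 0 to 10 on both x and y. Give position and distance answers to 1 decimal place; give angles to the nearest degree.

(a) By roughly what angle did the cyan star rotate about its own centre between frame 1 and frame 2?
23° clockwise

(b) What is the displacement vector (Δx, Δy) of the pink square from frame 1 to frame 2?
(2.2, 2.4)

The pink square was at (2.9, 0.8) in frame 1 and (5.1, 3.2) in frame 2.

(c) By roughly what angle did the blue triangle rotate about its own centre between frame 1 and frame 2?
34° counter-clockwise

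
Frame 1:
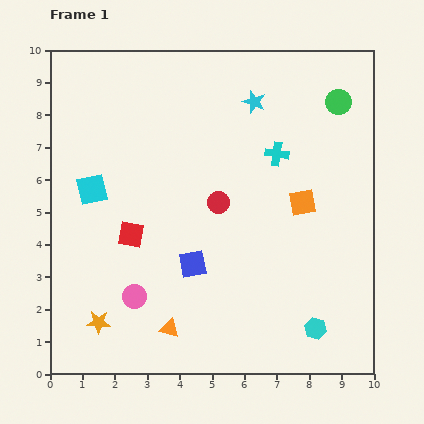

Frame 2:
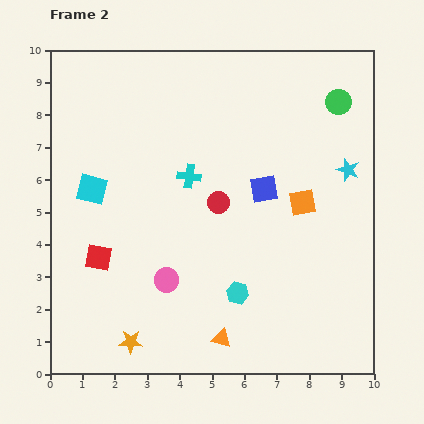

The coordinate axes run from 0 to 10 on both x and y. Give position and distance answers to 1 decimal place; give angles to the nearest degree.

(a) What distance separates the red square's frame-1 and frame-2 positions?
1.2

The red square moved from (2.5, 4.3) to (1.5, 3.6), a distance of √(1.0² + 0.7²) ≈ 1.2.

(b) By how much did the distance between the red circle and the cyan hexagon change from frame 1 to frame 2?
-2.0

Distance in frame 1: 4.9. Distance in frame 2: 2.9.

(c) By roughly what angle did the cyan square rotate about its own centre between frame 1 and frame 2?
26° clockwise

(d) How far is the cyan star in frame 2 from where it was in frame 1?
3.6

The cyan star moved from (6.3, 8.4) to (9.2, 6.3), a distance of √(2.9² + 2.1²) ≈ 3.6.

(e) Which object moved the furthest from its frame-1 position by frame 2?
the cyan star

(moved 3.6; next 3.2)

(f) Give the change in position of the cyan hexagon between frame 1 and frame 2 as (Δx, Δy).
(-2.4, 1.1)

The cyan hexagon was at (8.2, 1.4) in frame 1 and (5.8, 2.5) in frame 2.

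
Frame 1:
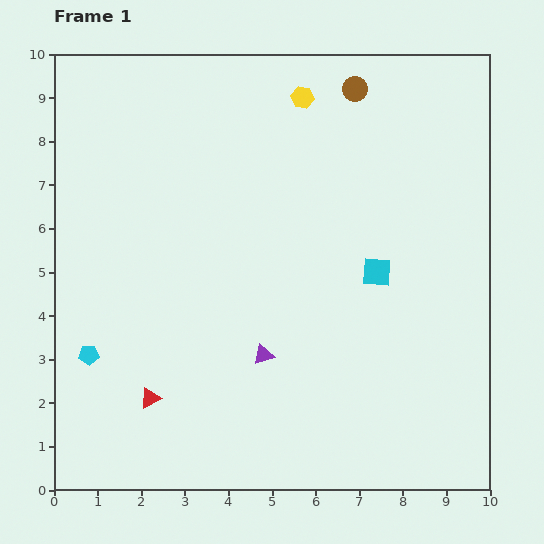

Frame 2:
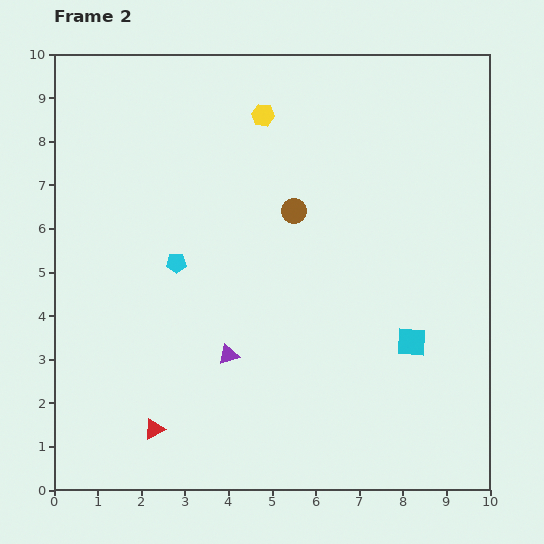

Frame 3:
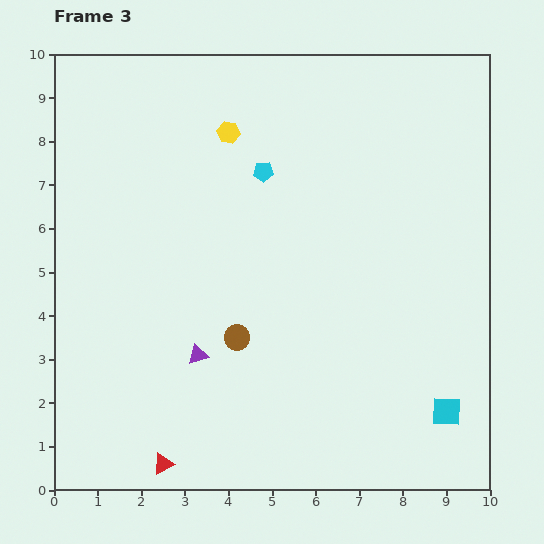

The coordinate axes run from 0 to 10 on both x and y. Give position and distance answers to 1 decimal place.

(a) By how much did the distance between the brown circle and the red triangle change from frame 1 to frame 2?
-2.6

Distance in frame 1: 8.5. Distance in frame 2: 5.9.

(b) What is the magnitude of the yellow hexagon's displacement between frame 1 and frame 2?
1.0

The yellow hexagon moved from (5.7, 9.0) to (4.8, 8.6), a distance of √(0.9² + 0.4²) ≈ 1.0.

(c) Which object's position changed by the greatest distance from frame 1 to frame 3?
the brown circle

(moved 6.3; next 5.8)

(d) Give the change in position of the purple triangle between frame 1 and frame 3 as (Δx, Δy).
(-1.5, 0.0)

The purple triangle was at (4.8, 3.1) in frame 1 and (3.3, 3.1) in frame 3.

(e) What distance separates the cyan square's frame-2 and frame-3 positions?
1.8

The cyan square moved from (8.2, 3.4) to (9.0, 1.8), a distance of √(0.8² + 1.6²) ≈ 1.8.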